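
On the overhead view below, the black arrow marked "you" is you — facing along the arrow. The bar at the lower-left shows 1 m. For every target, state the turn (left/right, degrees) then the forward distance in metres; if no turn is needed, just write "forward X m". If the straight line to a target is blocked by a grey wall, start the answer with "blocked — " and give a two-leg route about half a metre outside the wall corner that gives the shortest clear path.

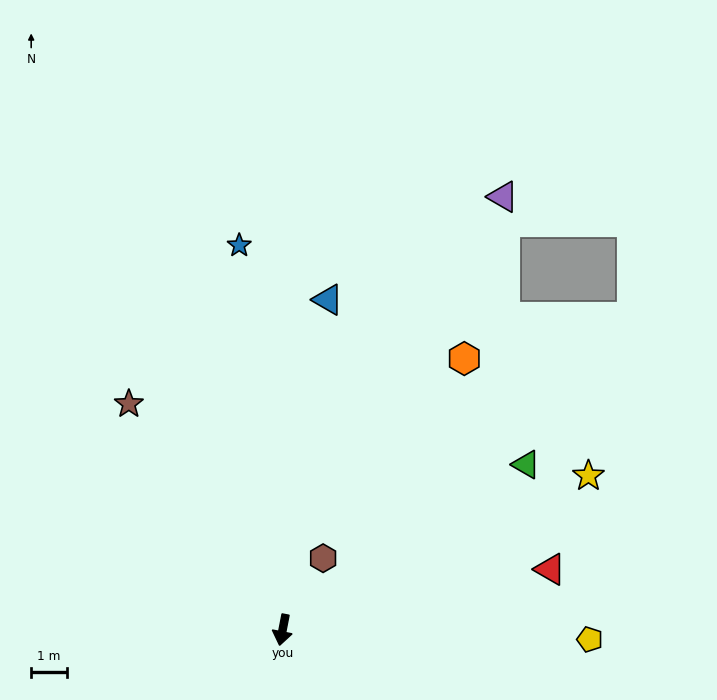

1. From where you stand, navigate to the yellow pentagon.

turn left 99°, forward 8.6 m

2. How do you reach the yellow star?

turn left 128°, forward 9.5 m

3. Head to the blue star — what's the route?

turn right 163°, forward 10.8 m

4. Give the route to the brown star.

turn right 135°, forward 7.6 m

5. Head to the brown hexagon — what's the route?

turn left 162°, forward 2.3 m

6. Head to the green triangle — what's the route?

turn left 135°, forward 8.2 m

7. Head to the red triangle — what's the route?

turn left 114°, forward 7.6 m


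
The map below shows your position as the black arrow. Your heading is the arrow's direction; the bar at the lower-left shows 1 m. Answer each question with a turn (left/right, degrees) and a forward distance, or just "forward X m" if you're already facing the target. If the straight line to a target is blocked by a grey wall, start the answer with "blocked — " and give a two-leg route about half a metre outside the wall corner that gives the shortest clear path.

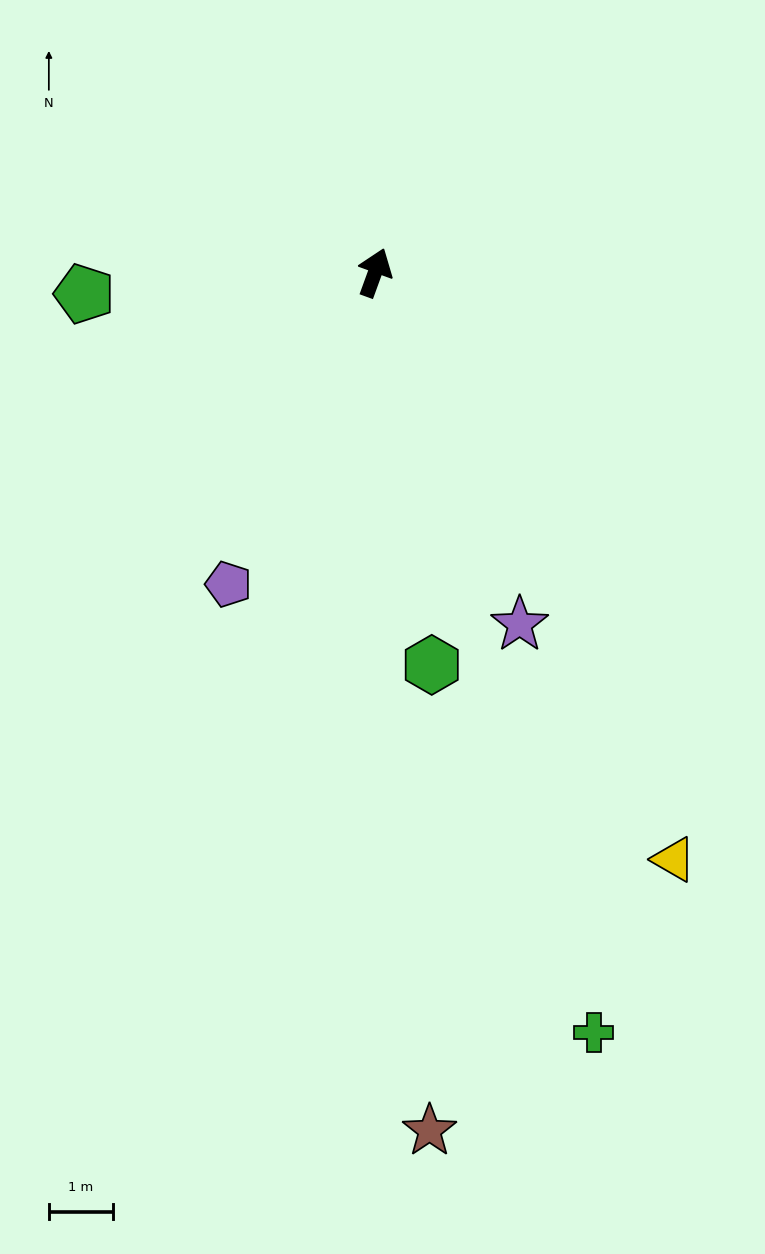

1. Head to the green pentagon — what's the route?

turn left 114°, forward 4.5 m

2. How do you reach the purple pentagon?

turn left 175°, forward 5.4 m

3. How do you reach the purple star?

turn right 138°, forward 5.9 m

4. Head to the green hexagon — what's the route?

turn right 152°, forward 6.2 m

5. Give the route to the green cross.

turn right 144°, forward 12.3 m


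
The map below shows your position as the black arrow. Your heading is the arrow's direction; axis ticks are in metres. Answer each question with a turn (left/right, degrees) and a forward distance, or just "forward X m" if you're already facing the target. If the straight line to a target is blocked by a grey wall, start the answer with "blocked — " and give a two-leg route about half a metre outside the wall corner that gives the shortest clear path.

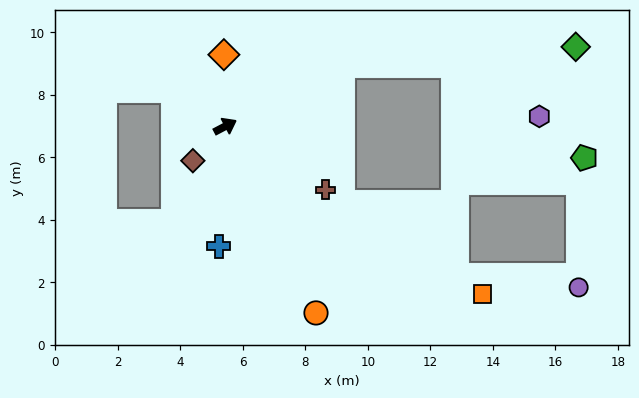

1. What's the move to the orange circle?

turn right 92°, forward 6.6 m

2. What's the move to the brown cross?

turn right 60°, forward 3.8 m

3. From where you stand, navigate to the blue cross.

turn right 121°, forward 3.8 m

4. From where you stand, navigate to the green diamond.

blocked — forward 4.2 m, then turn right 23°, forward 7.5 m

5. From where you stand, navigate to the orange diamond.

turn left 63°, forward 2.3 m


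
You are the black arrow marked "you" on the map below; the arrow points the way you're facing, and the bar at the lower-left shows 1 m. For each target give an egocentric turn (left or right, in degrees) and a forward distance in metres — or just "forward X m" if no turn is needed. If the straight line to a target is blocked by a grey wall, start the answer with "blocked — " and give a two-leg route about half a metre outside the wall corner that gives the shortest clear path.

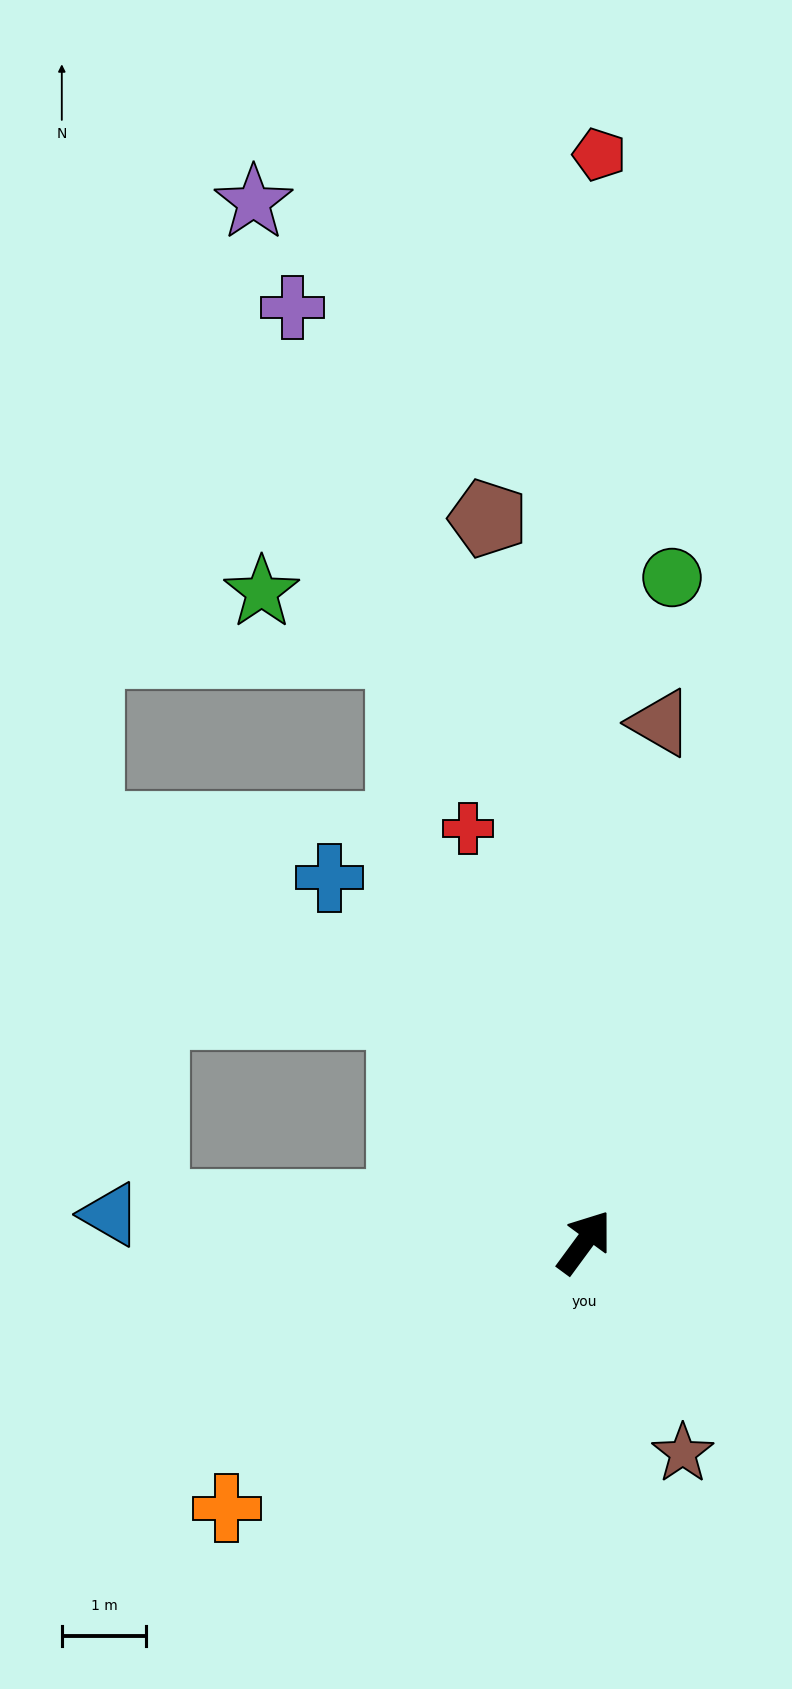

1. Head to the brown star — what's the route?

turn right 119°, forward 2.8 m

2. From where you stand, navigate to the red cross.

turn left 52°, forward 5.1 m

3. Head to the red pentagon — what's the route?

turn left 36°, forward 12.9 m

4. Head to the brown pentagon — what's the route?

turn left 44°, forward 8.6 m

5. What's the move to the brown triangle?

turn left 28°, forward 6.2 m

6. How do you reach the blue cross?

turn left 71°, forward 5.3 m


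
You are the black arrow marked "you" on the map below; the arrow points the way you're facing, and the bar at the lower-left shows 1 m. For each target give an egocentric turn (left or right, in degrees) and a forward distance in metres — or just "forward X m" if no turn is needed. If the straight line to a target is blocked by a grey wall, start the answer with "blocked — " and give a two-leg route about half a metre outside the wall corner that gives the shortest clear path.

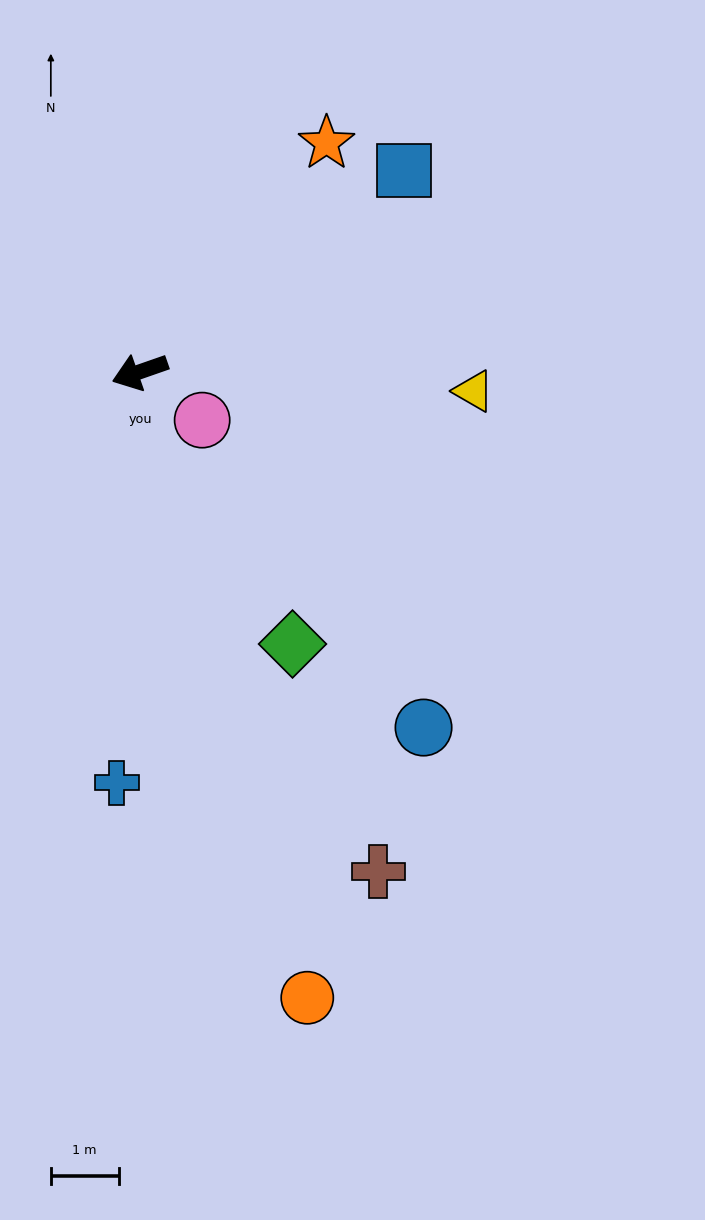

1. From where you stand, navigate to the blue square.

turn right 162°, forward 4.9 m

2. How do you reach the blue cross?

turn left 68°, forward 6.1 m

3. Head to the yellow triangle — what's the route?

turn left 157°, forward 4.9 m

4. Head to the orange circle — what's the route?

turn left 86°, forward 9.6 m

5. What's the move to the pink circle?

turn left 123°, forward 1.2 m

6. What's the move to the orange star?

turn right 148°, forward 4.4 m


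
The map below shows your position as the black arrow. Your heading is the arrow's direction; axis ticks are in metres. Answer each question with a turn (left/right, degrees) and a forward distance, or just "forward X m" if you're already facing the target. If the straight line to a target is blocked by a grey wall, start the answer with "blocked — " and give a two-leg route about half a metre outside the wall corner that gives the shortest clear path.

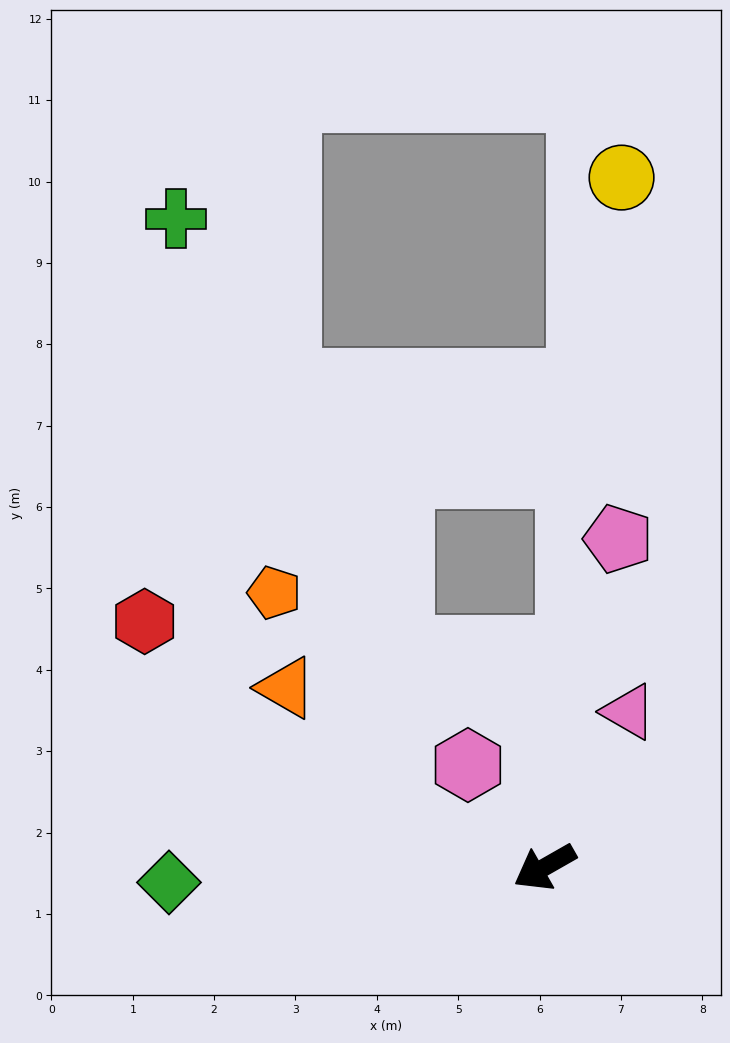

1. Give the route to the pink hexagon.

turn right 83°, forward 1.6 m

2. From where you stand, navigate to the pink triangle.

turn right 148°, forward 2.2 m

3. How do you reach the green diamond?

turn right 27°, forward 4.6 m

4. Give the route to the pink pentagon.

turn right 132°, forward 4.1 m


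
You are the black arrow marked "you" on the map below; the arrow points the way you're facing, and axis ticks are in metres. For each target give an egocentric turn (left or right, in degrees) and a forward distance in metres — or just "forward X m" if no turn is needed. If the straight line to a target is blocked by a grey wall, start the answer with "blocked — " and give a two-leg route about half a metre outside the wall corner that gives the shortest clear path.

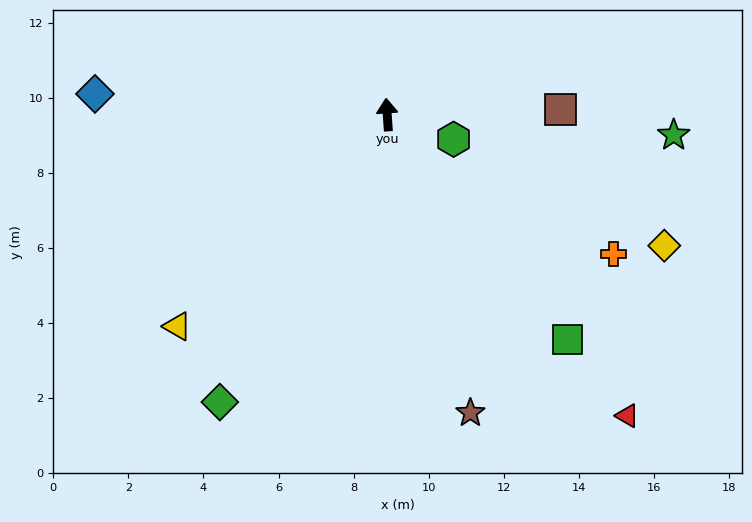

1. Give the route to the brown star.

turn right 168°, forward 8.2 m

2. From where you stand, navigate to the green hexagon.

turn right 114°, forward 1.9 m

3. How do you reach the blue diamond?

turn left 82°, forward 7.8 m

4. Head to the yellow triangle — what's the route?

turn left 131°, forward 7.9 m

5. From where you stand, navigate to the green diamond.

turn left 146°, forward 8.9 m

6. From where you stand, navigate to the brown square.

turn right 92°, forward 4.6 m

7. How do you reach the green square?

turn right 145°, forward 7.7 m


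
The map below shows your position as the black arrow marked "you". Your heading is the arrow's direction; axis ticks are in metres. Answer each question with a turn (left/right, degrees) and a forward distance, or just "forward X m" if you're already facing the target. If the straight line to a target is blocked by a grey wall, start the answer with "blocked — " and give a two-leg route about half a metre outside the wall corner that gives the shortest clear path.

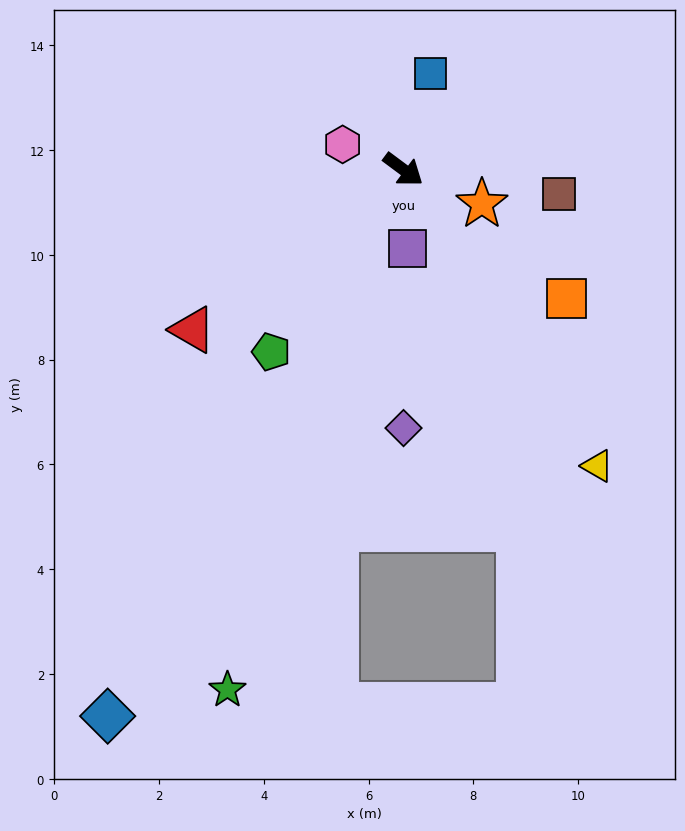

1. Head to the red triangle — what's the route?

turn right 106°, forward 5.1 m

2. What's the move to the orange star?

turn left 13°, forward 1.6 m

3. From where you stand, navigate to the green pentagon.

turn right 89°, forward 4.3 m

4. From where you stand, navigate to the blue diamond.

turn right 82°, forward 11.9 m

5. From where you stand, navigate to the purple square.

turn right 50°, forward 1.5 m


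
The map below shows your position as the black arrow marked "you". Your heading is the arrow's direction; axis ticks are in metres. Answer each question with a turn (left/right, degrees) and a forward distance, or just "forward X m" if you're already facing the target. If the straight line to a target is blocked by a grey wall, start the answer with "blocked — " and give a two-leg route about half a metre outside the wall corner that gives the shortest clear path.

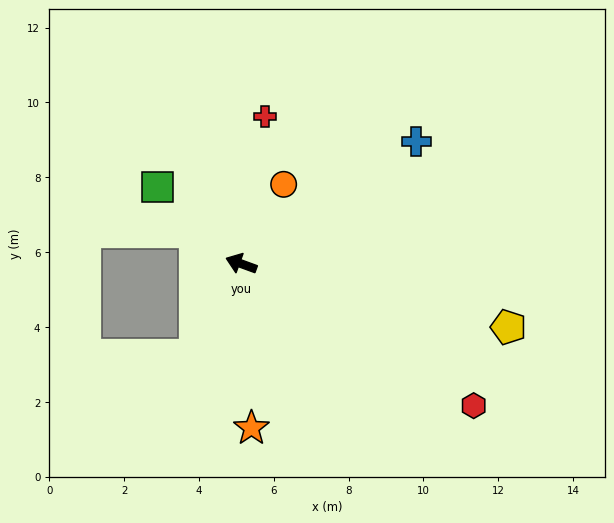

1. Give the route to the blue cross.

turn right 125°, forward 5.7 m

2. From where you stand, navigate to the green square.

turn right 22°, forward 3.0 m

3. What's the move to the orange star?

turn left 114°, forward 4.4 m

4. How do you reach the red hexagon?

turn left 169°, forward 7.3 m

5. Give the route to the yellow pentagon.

turn right 173°, forward 7.3 m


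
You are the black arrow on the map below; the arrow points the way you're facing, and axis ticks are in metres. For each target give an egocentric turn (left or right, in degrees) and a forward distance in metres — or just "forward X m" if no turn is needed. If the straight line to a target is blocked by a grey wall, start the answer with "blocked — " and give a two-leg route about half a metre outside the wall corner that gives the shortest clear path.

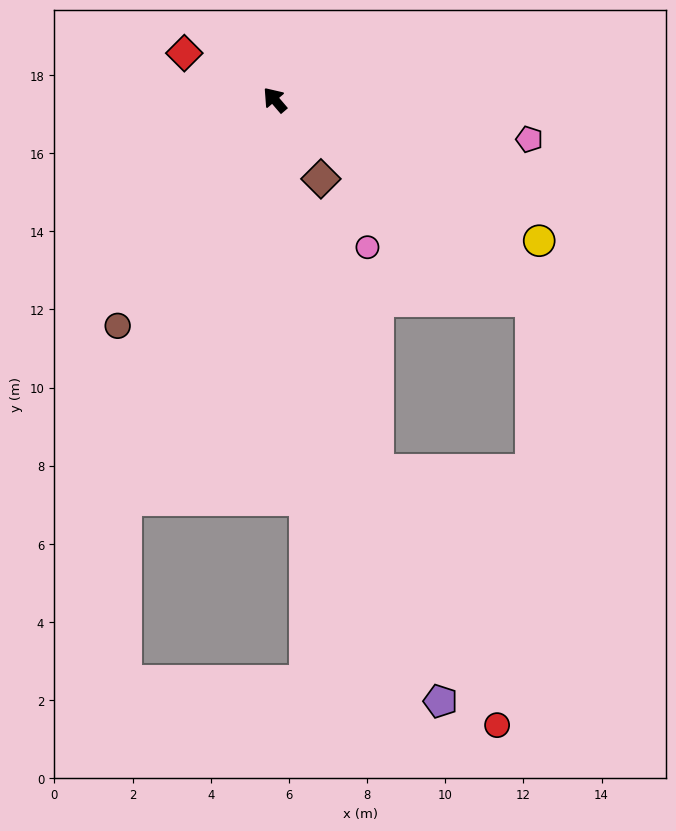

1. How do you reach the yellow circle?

turn right 159°, forward 7.7 m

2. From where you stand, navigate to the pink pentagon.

turn right 139°, forward 6.6 m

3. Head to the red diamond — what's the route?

turn left 22°, forward 2.6 m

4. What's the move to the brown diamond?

turn left 170°, forward 2.3 m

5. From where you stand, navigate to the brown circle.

turn left 105°, forward 7.0 m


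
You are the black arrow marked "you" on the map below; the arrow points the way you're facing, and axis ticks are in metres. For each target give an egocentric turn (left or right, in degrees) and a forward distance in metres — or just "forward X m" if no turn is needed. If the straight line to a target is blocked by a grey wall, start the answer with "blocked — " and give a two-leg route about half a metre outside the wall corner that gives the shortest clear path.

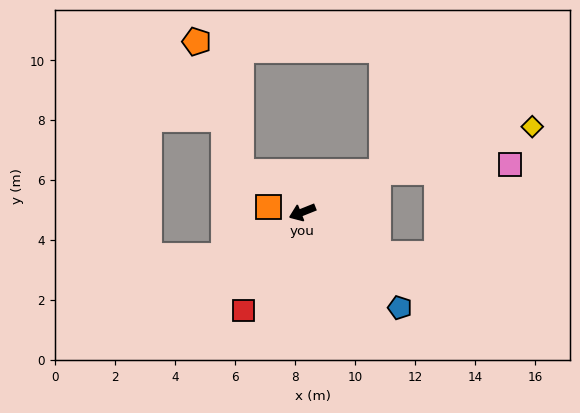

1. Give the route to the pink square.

blocked — turn right 174°, forward 2.9 m, then turn right 24°, forward 4.4 m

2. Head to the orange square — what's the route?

turn right 31°, forward 1.1 m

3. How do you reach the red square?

turn left 37°, forward 3.8 m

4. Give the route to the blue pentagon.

turn left 114°, forward 4.6 m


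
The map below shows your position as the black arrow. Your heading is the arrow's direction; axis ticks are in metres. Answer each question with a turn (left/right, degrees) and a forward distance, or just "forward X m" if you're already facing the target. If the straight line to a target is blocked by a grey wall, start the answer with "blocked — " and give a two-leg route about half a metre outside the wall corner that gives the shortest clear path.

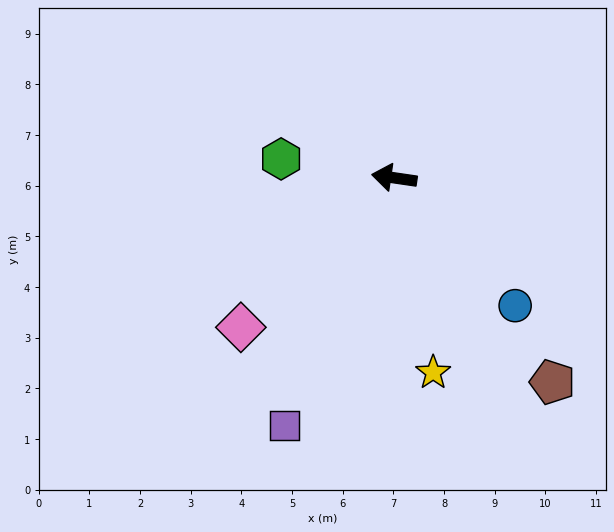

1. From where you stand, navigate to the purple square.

turn left 74°, forward 5.3 m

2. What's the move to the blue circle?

turn left 142°, forward 3.5 m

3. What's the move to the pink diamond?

turn left 53°, forward 4.2 m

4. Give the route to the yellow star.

turn left 110°, forward 3.9 m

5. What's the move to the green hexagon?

forward 2.3 m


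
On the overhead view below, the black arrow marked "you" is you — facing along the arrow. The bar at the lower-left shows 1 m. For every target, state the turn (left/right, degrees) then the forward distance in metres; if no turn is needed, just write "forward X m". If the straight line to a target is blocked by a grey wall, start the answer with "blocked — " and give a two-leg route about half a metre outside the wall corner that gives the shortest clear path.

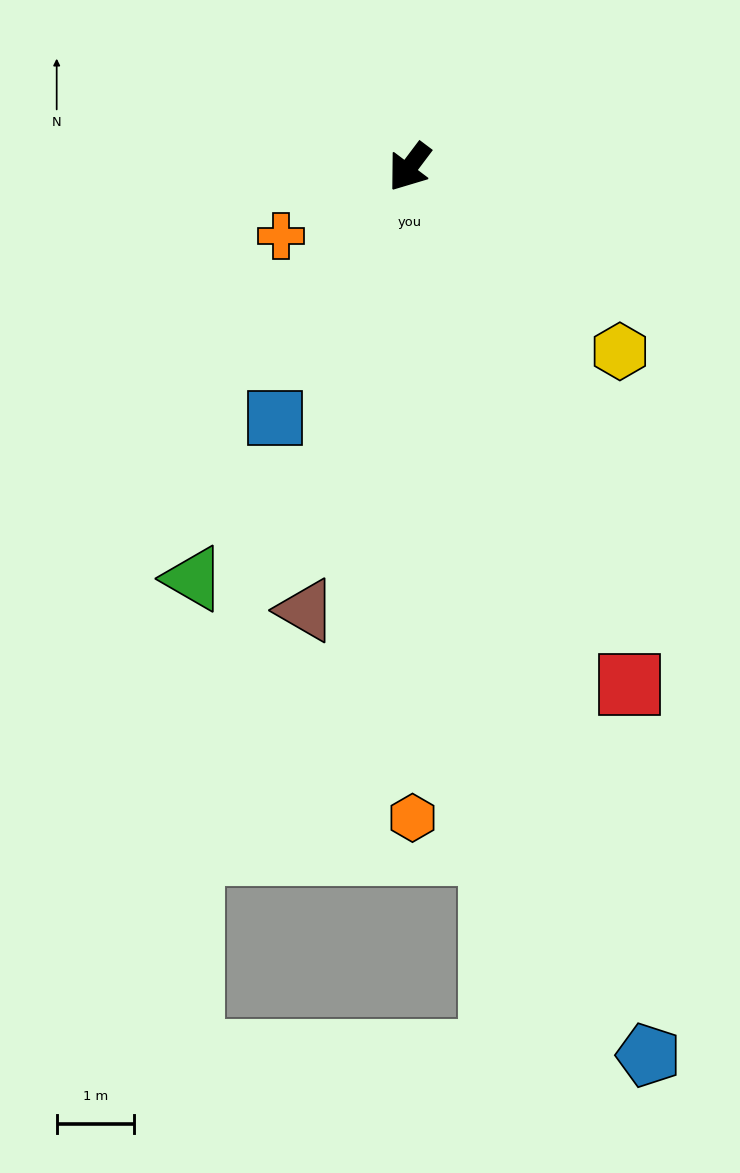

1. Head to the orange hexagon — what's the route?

turn left 37°, forward 8.4 m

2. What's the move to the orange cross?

turn right 25°, forward 1.9 m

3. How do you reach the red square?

turn left 60°, forward 7.3 m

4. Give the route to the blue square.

turn left 9°, forward 3.7 m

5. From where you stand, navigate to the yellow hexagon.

turn left 86°, forward 3.6 m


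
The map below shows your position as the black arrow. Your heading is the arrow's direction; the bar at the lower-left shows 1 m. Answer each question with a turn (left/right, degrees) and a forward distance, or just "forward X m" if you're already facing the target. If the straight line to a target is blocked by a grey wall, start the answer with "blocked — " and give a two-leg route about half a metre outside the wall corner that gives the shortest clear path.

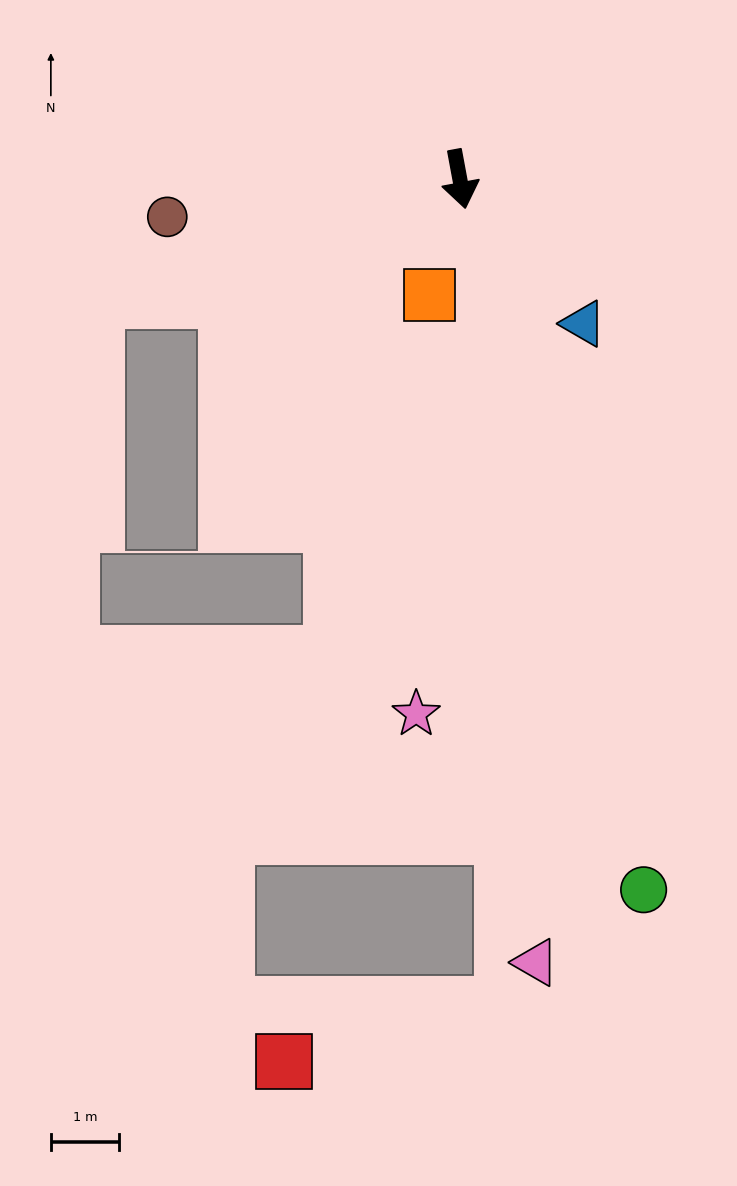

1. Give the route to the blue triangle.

turn left 30°, forward 2.8 m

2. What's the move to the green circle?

turn left 4°, forward 10.8 m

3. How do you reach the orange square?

turn right 25°, forward 1.8 m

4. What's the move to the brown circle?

turn right 93°, forward 4.3 m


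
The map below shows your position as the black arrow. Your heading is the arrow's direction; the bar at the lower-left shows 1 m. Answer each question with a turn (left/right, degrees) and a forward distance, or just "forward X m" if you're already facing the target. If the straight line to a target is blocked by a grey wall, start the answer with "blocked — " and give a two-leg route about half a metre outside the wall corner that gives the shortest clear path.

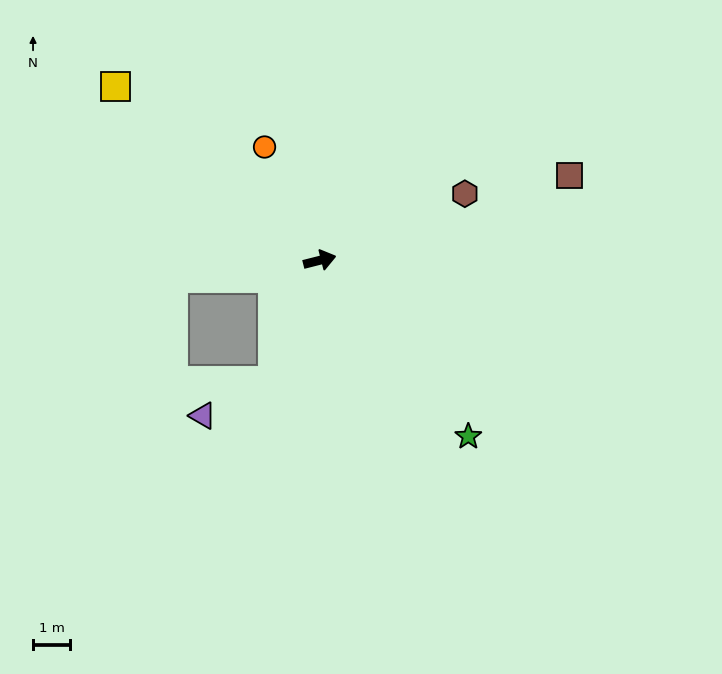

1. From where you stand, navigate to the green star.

turn right 64°, forward 6.2 m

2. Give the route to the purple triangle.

blocked — turn right 125°, forward 3.5 m, then turn right 44°, forward 2.1 m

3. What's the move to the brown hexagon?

turn left 10°, forward 4.3 m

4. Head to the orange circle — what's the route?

turn left 102°, forward 3.4 m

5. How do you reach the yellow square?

turn left 125°, forward 7.2 m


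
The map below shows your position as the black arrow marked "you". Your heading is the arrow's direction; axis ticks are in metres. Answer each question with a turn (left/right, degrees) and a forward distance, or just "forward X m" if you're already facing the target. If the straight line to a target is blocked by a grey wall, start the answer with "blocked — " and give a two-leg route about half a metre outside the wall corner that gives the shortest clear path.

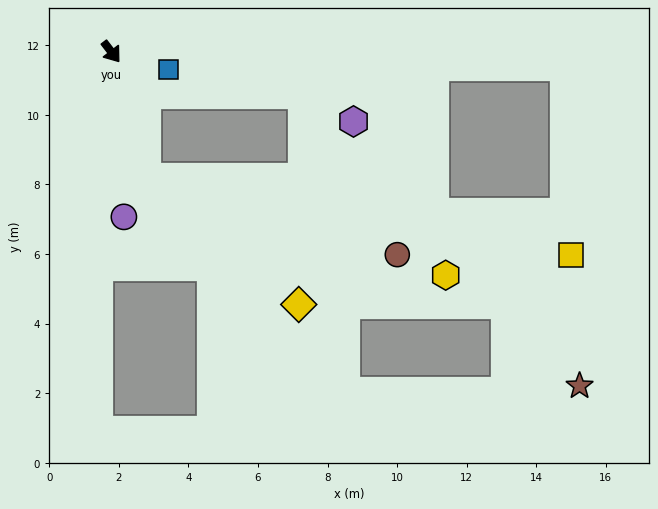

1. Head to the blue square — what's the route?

turn left 35°, forward 1.7 m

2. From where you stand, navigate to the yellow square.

blocked — turn right 22°, forward 3.8 m, then turn left 64°, forward 12.4 m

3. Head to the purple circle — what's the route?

turn right 33°, forward 4.8 m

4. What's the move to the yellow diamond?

blocked — turn right 22°, forward 3.8 m, then turn left 35°, forward 5.7 m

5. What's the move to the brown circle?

blocked — turn right 22°, forward 3.8 m, then turn left 57°, forward 7.5 m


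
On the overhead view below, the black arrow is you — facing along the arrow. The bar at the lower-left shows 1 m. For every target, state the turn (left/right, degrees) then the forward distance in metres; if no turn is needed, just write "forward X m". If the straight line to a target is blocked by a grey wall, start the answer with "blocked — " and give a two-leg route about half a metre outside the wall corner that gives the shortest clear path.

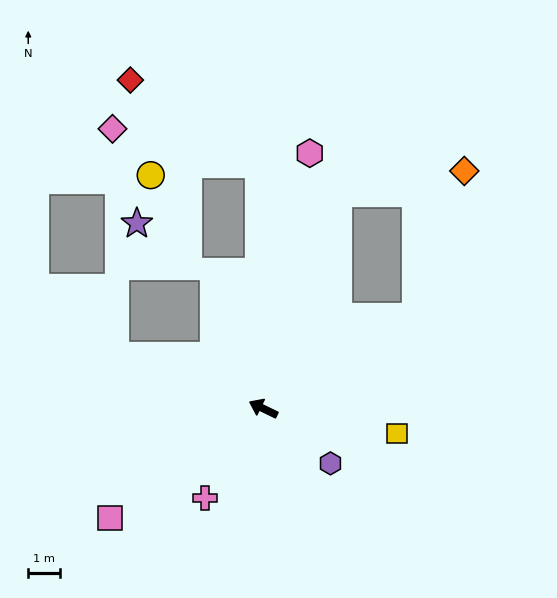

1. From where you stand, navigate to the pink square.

turn left 61°, forward 5.9 m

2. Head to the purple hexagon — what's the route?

turn left 167°, forward 2.7 m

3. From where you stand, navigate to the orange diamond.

blocked — turn right 123°, forward 5.6 m, then turn left 40°, forward 4.8 m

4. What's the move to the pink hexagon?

turn right 74°, forward 8.2 m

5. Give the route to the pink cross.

turn left 83°, forward 3.4 m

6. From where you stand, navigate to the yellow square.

turn right 165°, forward 4.3 m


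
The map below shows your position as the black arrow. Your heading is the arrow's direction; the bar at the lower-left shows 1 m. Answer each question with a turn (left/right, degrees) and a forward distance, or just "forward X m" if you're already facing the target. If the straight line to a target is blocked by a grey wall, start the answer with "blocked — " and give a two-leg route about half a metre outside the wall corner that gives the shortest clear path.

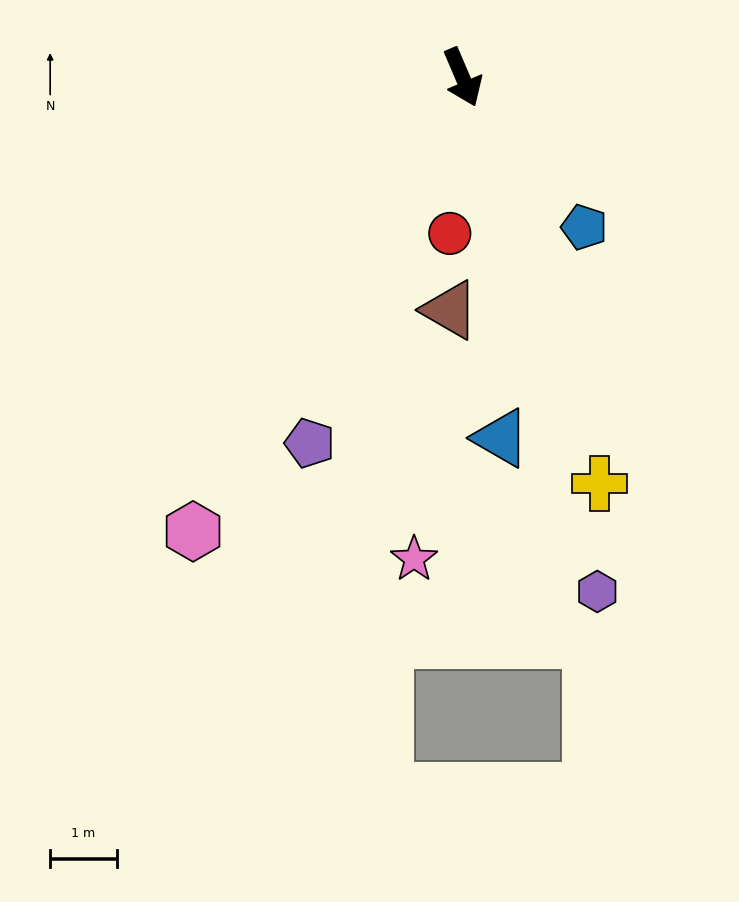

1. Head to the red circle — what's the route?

turn right 28°, forward 2.3 m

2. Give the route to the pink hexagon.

turn right 54°, forward 7.9 m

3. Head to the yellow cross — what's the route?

turn right 4°, forward 6.4 m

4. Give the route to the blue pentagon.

turn left 16°, forward 2.9 m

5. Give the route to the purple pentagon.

turn right 46°, forward 5.9 m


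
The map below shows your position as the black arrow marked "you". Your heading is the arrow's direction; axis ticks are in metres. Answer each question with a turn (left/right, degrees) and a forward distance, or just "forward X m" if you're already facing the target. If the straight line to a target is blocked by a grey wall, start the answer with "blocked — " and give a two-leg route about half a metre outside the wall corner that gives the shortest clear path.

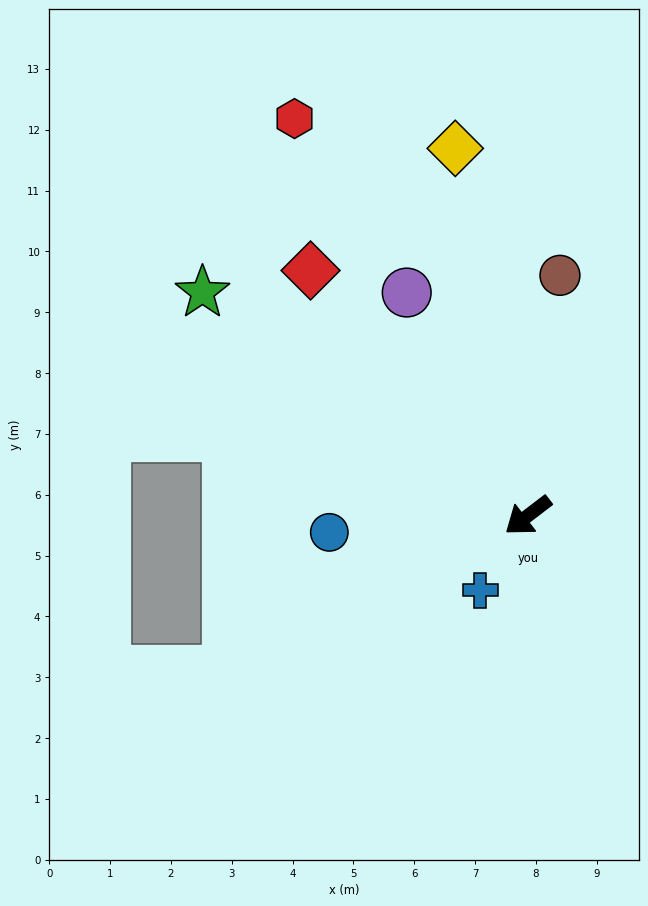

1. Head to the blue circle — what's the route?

turn right 33°, forward 3.3 m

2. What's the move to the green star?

turn right 72°, forward 6.5 m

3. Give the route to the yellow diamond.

turn right 116°, forward 6.2 m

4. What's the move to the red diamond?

turn right 86°, forward 5.4 m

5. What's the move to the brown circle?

turn right 135°, forward 4.0 m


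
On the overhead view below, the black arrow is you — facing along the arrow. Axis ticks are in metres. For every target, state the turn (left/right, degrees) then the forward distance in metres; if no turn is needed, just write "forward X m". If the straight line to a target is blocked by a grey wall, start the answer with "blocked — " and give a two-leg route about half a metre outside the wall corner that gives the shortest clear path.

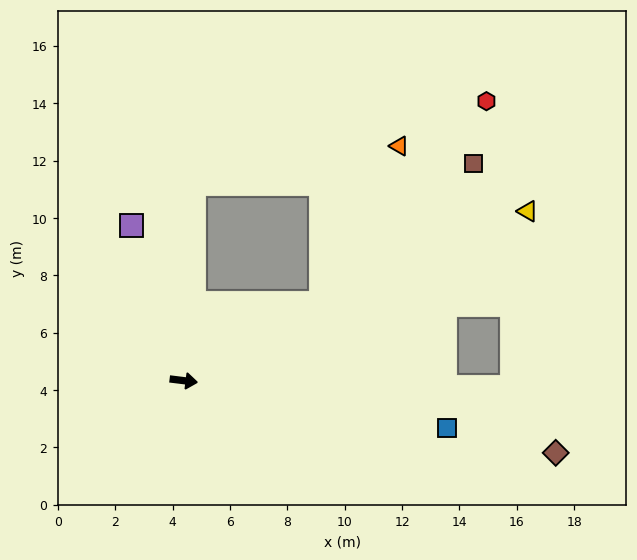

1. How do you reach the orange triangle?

blocked — turn left 37°, forward 5.5 m, then turn left 33°, forward 6.1 m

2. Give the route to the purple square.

turn left 116°, forward 5.7 m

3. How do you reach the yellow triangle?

turn left 33°, forward 13.4 m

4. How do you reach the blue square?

turn right 3°, forward 9.3 m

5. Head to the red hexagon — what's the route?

blocked — turn left 37°, forward 5.5 m, then turn left 21°, forward 9.1 m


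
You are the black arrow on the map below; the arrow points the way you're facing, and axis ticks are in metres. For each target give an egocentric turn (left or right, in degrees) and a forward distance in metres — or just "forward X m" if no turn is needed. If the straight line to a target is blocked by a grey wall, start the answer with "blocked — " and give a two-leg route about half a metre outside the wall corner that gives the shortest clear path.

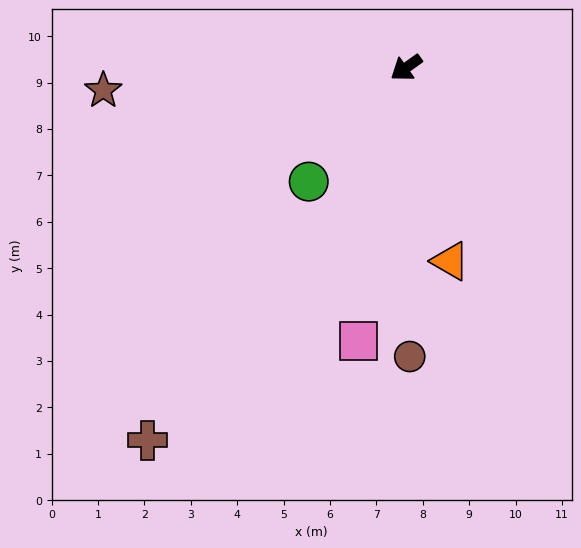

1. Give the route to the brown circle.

turn left 55°, forward 6.2 m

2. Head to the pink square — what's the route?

turn left 45°, forward 6.0 m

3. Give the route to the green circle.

turn left 14°, forward 3.2 m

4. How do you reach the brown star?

turn right 31°, forward 6.5 m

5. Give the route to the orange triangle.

turn left 67°, forward 4.3 m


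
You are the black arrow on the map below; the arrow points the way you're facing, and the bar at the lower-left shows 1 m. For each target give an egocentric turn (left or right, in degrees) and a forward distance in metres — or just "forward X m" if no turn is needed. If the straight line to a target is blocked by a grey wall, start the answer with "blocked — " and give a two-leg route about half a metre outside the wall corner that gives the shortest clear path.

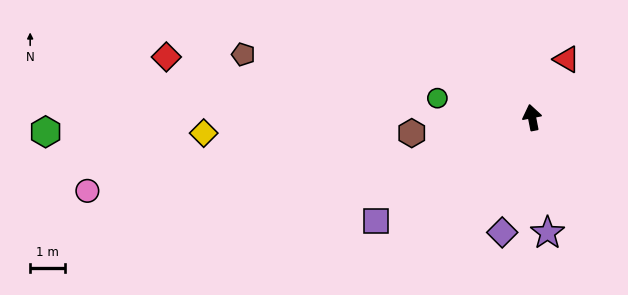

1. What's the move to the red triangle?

turn right 42°, forward 2.0 m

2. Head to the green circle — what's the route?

turn left 67°, forward 2.8 m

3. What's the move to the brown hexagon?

turn left 86°, forward 3.5 m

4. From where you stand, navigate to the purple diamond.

turn left 154°, forward 3.5 m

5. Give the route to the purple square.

turn left 113°, forward 5.4 m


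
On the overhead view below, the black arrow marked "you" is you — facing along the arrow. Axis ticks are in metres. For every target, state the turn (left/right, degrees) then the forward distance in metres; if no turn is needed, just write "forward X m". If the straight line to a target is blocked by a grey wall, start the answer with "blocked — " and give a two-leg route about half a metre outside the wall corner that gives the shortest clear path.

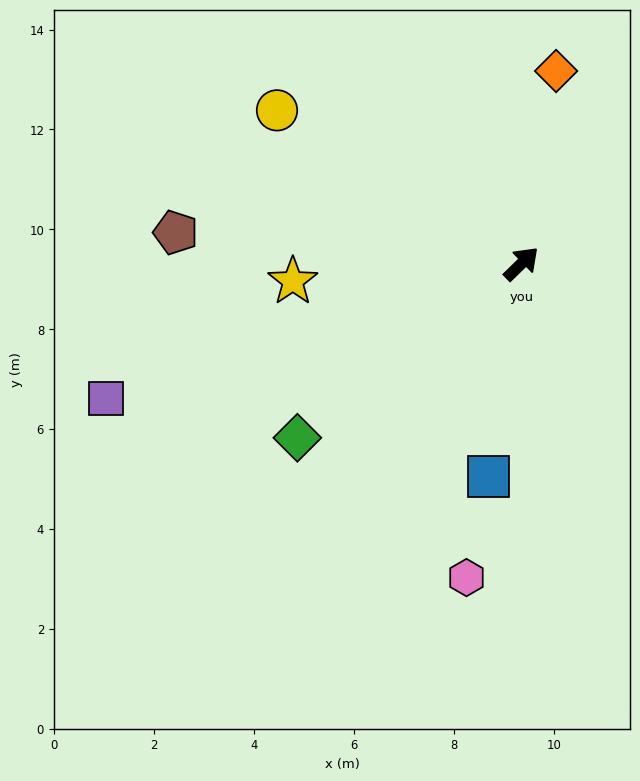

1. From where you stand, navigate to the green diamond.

turn left 174°, forward 5.7 m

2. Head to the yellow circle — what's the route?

turn left 104°, forward 5.8 m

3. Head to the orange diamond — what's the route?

turn left 36°, forward 3.9 m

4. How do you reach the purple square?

turn left 154°, forward 8.7 m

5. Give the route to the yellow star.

turn left 140°, forward 4.6 m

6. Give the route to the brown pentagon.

turn left 131°, forward 7.0 m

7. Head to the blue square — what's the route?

turn right 143°, forward 4.3 m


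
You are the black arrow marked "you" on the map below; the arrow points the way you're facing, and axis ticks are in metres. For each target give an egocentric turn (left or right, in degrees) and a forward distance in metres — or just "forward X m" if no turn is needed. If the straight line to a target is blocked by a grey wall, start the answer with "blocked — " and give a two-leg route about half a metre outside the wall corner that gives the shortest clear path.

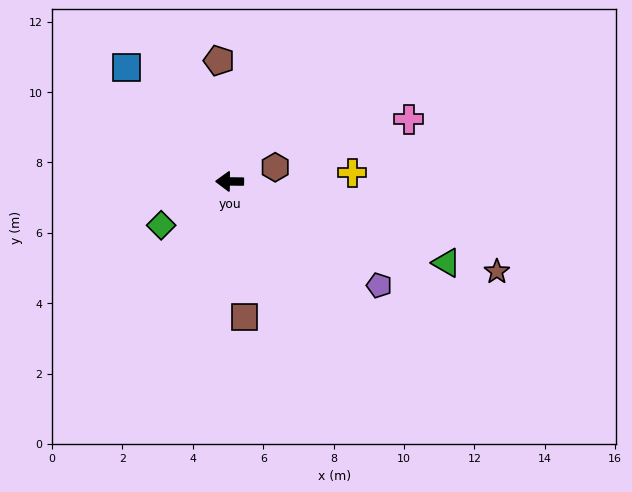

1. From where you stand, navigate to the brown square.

turn left 97°, forward 3.9 m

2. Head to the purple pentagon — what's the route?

turn left 146°, forward 5.2 m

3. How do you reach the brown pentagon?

turn right 84°, forward 3.4 m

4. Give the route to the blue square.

turn right 47°, forward 4.4 m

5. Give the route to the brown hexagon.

turn right 162°, forward 1.4 m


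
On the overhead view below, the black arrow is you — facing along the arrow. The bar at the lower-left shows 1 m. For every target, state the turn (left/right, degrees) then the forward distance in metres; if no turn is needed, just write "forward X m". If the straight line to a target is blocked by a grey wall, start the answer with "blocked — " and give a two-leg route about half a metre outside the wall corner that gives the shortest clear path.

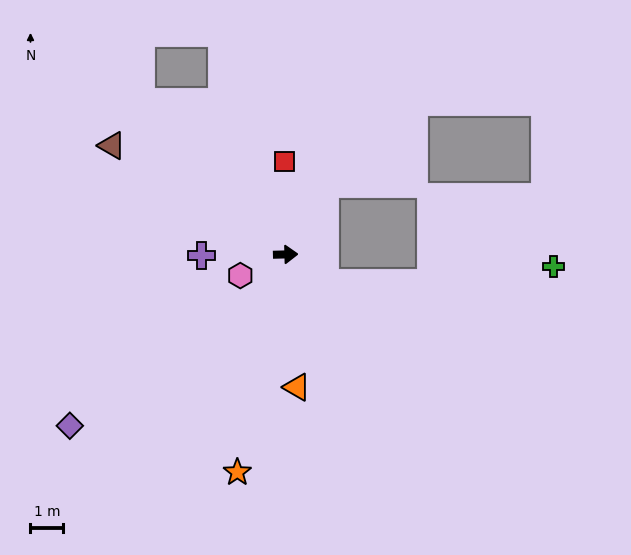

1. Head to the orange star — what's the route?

turn right 104°, forward 6.9 m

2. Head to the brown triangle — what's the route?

turn left 146°, forward 6.3 m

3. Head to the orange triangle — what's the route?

turn right 87°, forward 4.1 m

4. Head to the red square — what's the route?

turn left 89°, forward 2.8 m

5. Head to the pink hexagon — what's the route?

turn right 157°, forward 1.5 m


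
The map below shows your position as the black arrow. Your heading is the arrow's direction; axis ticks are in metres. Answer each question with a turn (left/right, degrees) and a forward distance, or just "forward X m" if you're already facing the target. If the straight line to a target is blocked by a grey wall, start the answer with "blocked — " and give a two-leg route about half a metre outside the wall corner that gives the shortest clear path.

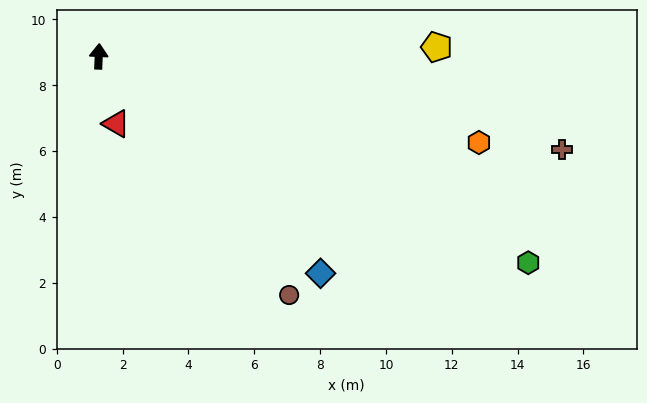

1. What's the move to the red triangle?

turn right 163°, forward 2.1 m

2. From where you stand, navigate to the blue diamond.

turn right 132°, forward 9.4 m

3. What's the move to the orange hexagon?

turn right 100°, forward 11.8 m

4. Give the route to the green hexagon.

turn right 113°, forward 14.5 m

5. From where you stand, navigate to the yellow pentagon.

turn right 86°, forward 10.3 m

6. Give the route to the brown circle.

turn right 139°, forward 9.3 m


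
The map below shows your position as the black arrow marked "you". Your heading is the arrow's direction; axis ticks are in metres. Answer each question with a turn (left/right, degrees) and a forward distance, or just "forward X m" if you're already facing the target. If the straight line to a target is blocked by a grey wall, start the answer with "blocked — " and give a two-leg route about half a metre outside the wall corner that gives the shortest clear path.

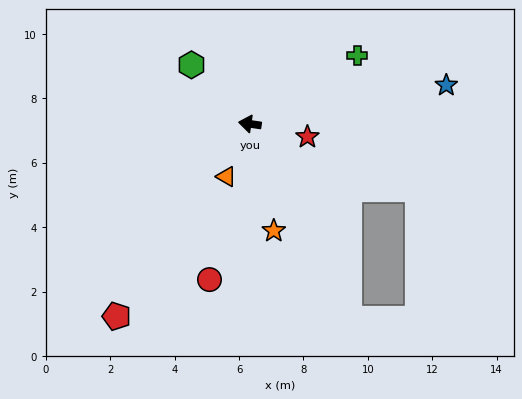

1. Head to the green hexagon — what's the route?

turn right 37°, forward 2.6 m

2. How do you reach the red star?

turn left 176°, forward 1.8 m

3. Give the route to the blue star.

turn right 161°, forward 6.2 m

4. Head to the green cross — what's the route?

turn right 139°, forward 4.0 m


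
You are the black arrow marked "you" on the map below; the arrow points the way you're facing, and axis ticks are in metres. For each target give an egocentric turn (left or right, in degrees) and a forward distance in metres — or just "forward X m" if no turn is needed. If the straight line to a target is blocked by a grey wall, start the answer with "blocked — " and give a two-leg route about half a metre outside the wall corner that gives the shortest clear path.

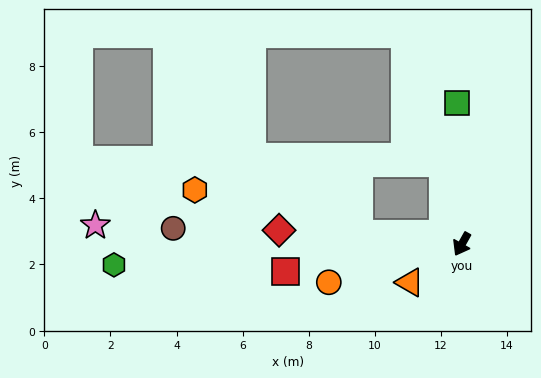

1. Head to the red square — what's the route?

turn right 52°, forward 5.4 m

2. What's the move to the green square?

turn right 149°, forward 4.3 m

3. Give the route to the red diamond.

turn right 65°, forward 5.5 m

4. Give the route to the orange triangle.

turn right 24°, forward 2.0 m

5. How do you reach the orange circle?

turn right 45°, forward 4.2 m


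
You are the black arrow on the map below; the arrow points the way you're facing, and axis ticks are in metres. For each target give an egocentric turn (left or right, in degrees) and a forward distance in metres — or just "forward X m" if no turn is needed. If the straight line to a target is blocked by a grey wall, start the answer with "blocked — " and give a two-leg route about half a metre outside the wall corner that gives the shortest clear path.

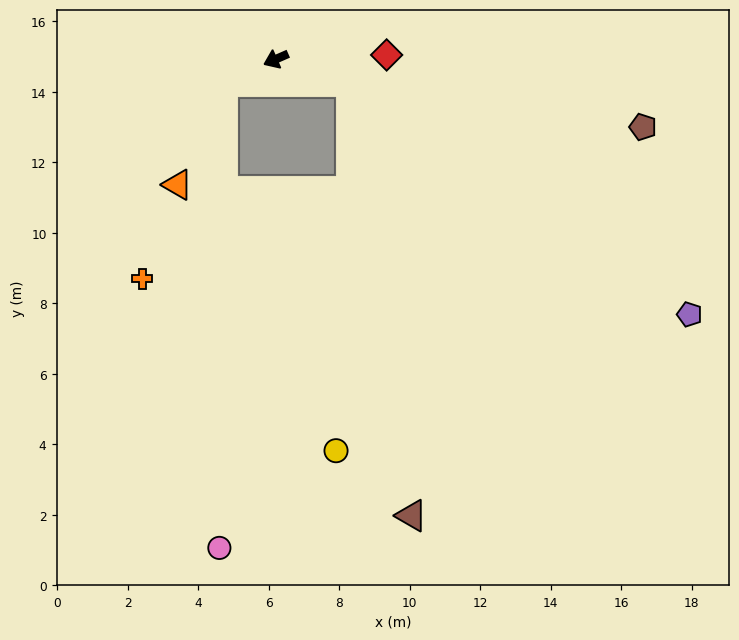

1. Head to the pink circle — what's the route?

blocked — forward 1.6 m, then turn left 66°, forward 13.2 m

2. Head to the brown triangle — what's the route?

blocked — turn left 139°, forward 2.2 m, then turn right 65°, forward 12.4 m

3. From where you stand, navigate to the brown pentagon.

turn left 146°, forward 10.6 m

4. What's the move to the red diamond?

turn left 159°, forward 3.1 m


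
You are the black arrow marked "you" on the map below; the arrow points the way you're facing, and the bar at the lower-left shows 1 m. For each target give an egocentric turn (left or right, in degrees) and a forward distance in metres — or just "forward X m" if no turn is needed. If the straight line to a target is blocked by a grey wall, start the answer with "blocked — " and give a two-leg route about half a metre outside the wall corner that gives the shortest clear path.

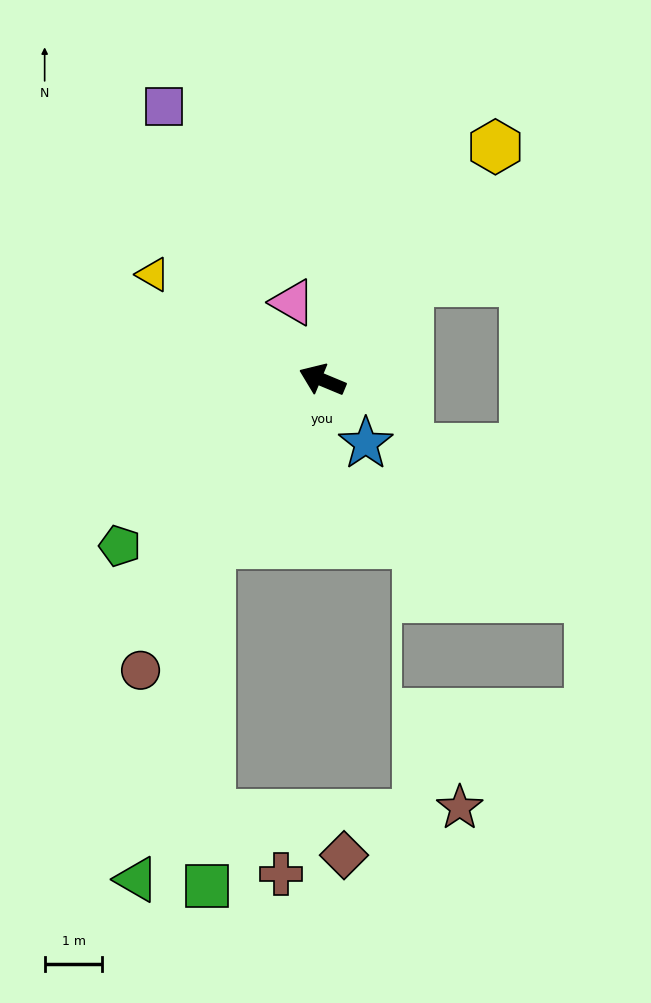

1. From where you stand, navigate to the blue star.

turn left 147°, forward 1.3 m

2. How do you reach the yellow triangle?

turn right 9°, forward 3.5 m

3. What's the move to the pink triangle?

turn right 46°, forward 1.4 m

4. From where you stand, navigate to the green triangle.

blocked — turn left 78°, forward 3.4 m, then turn left 22°, forward 6.0 m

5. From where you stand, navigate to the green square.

blocked — turn left 78°, forward 3.4 m, then turn left 34°, forward 5.9 m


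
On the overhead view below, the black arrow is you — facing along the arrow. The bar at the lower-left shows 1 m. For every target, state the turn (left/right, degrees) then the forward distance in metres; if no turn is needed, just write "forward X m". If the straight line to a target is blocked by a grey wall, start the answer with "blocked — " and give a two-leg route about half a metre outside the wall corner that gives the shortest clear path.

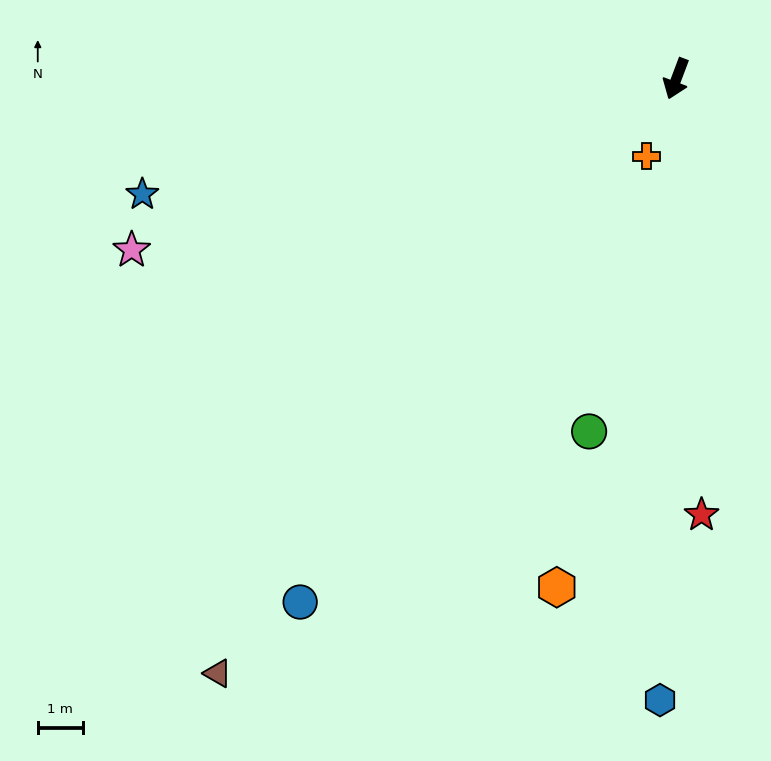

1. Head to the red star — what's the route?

turn left 24°, forward 9.7 m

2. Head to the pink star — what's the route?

turn right 52°, forward 12.7 m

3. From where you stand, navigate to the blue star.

turn right 57°, forward 12.1 m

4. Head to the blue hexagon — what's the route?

turn left 19°, forward 13.8 m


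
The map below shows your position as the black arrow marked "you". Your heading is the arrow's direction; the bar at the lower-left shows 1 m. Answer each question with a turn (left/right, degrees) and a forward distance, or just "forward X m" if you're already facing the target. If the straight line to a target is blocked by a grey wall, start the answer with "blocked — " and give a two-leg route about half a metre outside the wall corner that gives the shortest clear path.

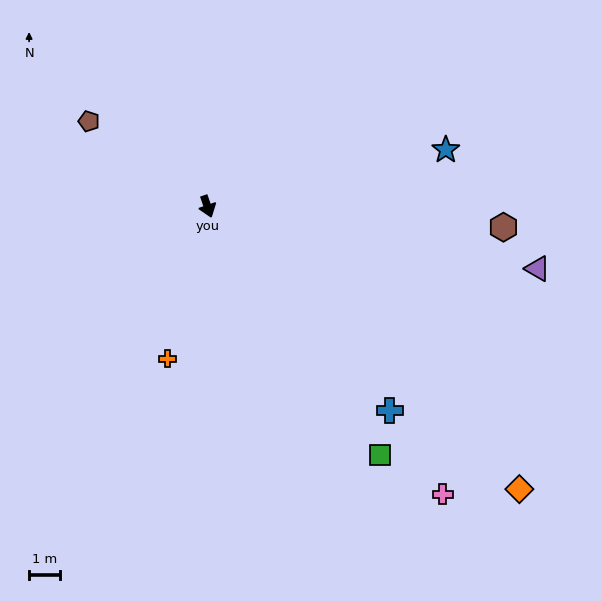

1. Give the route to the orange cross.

turn right 34°, forward 5.0 m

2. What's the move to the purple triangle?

turn left 60°, forward 10.8 m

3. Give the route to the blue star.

turn left 84°, forward 7.8 m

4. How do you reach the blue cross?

turn left 23°, forward 8.8 m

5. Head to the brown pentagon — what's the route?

turn right 145°, forward 4.7 m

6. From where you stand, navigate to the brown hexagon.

turn left 67°, forward 9.5 m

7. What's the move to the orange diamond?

turn left 29°, forward 13.5 m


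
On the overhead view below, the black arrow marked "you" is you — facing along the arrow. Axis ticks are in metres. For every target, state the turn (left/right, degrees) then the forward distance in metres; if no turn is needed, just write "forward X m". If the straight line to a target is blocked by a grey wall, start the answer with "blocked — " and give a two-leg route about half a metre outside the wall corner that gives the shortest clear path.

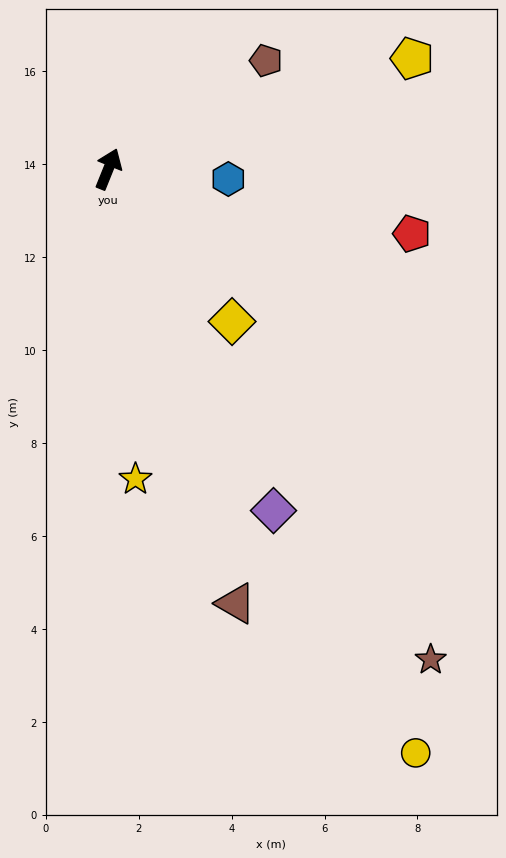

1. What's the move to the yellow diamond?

turn right 119°, forward 4.2 m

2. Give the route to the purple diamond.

turn right 132°, forward 8.2 m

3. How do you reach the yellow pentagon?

turn right 48°, forward 7.0 m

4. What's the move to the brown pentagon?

turn right 34°, forward 4.1 m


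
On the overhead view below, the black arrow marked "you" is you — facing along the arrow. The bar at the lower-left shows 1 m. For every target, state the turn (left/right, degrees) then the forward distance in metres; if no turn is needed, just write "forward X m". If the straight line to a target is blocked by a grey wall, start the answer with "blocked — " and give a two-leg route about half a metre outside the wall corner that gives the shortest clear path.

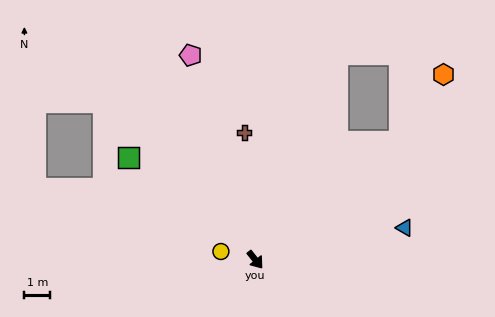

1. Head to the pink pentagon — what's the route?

turn left 159°, forward 8.3 m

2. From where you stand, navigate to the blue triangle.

turn left 64°, forward 5.9 m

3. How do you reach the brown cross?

turn left 147°, forward 5.0 m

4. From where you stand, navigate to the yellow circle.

turn right 142°, forward 1.4 m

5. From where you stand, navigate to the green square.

turn right 167°, forward 6.3 m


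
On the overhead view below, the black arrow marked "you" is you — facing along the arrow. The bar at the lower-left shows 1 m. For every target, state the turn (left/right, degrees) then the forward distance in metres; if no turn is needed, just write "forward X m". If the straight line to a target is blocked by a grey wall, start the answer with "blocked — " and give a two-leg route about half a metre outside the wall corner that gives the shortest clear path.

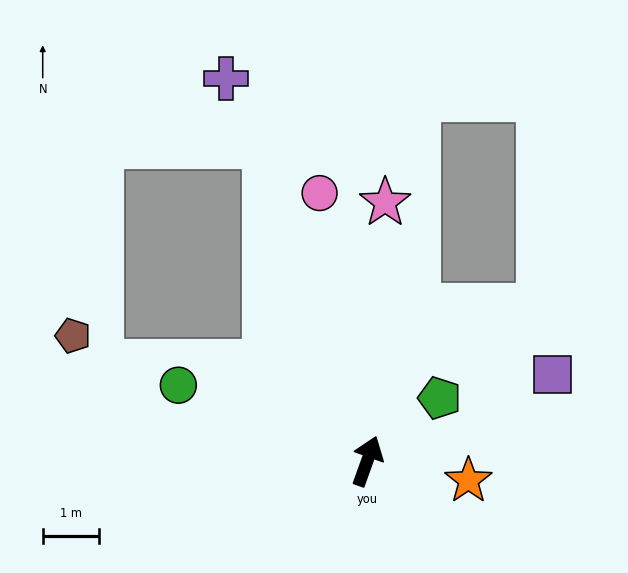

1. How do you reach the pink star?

turn left 16°, forward 4.6 m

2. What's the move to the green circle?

turn left 88°, forward 3.6 m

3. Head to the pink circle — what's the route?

turn left 30°, forward 4.9 m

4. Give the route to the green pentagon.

turn right 29°, forward 1.7 m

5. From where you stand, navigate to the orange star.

turn right 81°, forward 1.8 m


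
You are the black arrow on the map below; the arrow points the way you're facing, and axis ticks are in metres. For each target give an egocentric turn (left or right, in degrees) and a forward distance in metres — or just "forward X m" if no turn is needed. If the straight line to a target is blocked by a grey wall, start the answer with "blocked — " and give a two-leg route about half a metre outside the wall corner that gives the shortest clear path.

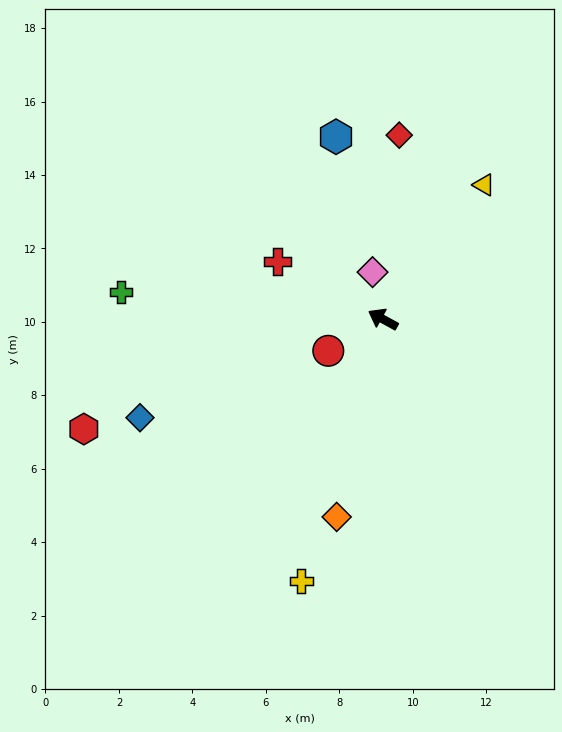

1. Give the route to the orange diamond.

turn left 105°, forward 5.5 m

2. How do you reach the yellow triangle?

turn right 98°, forward 4.6 m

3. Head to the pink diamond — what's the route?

turn right 49°, forward 1.3 m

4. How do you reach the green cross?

turn left 23°, forward 7.2 m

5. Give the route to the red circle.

turn left 59°, forward 1.7 m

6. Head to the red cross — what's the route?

forward 3.3 m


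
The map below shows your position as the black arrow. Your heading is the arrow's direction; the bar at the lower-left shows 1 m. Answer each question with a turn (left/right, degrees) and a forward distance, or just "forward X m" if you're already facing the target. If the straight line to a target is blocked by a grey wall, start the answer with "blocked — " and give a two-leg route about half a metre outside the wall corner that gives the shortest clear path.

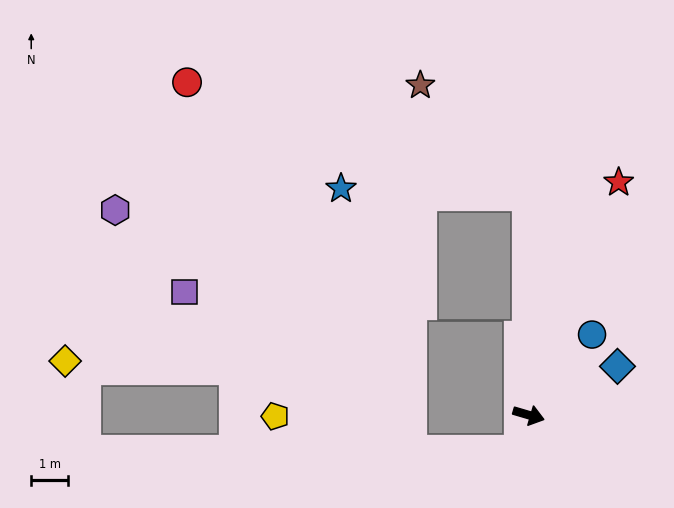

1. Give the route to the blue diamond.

turn left 45°, forward 2.8 m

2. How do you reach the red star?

turn left 85°, forward 6.8 m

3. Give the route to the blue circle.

turn left 68°, forward 2.8 m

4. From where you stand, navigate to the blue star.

blocked — turn left 107°, forward 6.0 m, then turn left 87°, forward 5.1 m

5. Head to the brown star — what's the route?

blocked — turn left 107°, forward 6.0 m, then turn left 43°, forward 4.2 m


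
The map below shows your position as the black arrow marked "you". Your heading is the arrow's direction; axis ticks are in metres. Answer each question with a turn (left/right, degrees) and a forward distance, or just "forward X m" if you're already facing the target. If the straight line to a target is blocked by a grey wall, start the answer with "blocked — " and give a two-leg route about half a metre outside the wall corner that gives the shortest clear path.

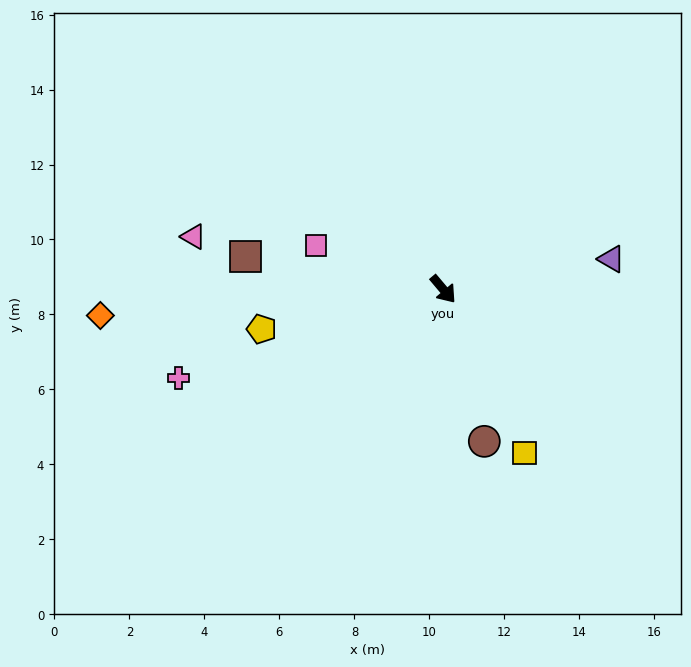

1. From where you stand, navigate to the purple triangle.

turn left 60°, forward 4.6 m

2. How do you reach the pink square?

turn right 149°, forward 3.6 m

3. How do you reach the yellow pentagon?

turn right 118°, forward 5.0 m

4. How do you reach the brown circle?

turn right 25°, forward 4.2 m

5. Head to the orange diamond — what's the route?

turn right 126°, forward 9.2 m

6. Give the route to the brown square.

turn right 139°, forward 5.3 m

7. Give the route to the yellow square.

turn right 14°, forward 4.9 m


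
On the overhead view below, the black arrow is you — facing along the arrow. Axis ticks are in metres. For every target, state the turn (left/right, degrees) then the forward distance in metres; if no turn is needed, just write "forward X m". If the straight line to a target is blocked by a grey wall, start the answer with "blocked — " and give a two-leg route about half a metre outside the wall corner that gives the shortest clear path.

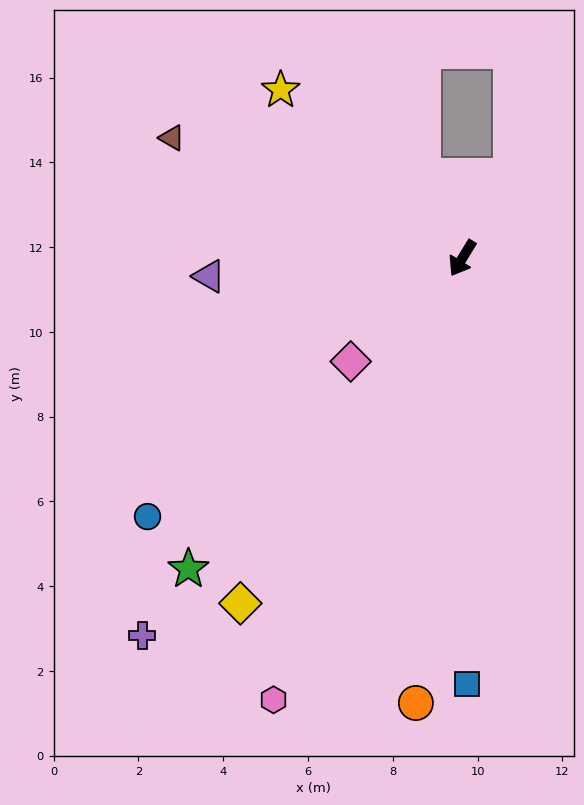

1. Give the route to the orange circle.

turn left 25°, forward 10.6 m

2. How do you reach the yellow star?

turn right 101°, forward 5.8 m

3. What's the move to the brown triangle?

turn right 81°, forward 7.4 m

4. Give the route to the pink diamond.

turn right 16°, forward 3.6 m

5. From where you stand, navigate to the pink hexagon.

turn left 8°, forward 11.3 m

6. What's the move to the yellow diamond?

forward 9.7 m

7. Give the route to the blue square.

turn left 32°, forward 10.1 m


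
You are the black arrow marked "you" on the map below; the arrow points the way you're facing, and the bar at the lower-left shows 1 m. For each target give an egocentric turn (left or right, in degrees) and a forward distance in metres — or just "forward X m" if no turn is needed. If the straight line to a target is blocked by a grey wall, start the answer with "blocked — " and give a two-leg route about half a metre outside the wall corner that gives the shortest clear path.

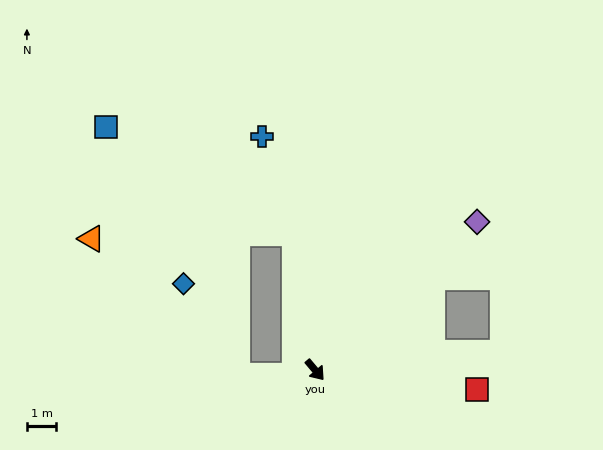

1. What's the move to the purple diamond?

turn left 92°, forward 7.4 m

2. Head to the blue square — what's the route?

blocked — turn left 149°, forward 4.7 m, then turn left 51°, forward 7.3 m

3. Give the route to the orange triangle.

blocked — turn left 149°, forward 4.7 m, then turn left 82°, forward 6.9 m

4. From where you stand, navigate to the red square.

turn left 43°, forward 5.5 m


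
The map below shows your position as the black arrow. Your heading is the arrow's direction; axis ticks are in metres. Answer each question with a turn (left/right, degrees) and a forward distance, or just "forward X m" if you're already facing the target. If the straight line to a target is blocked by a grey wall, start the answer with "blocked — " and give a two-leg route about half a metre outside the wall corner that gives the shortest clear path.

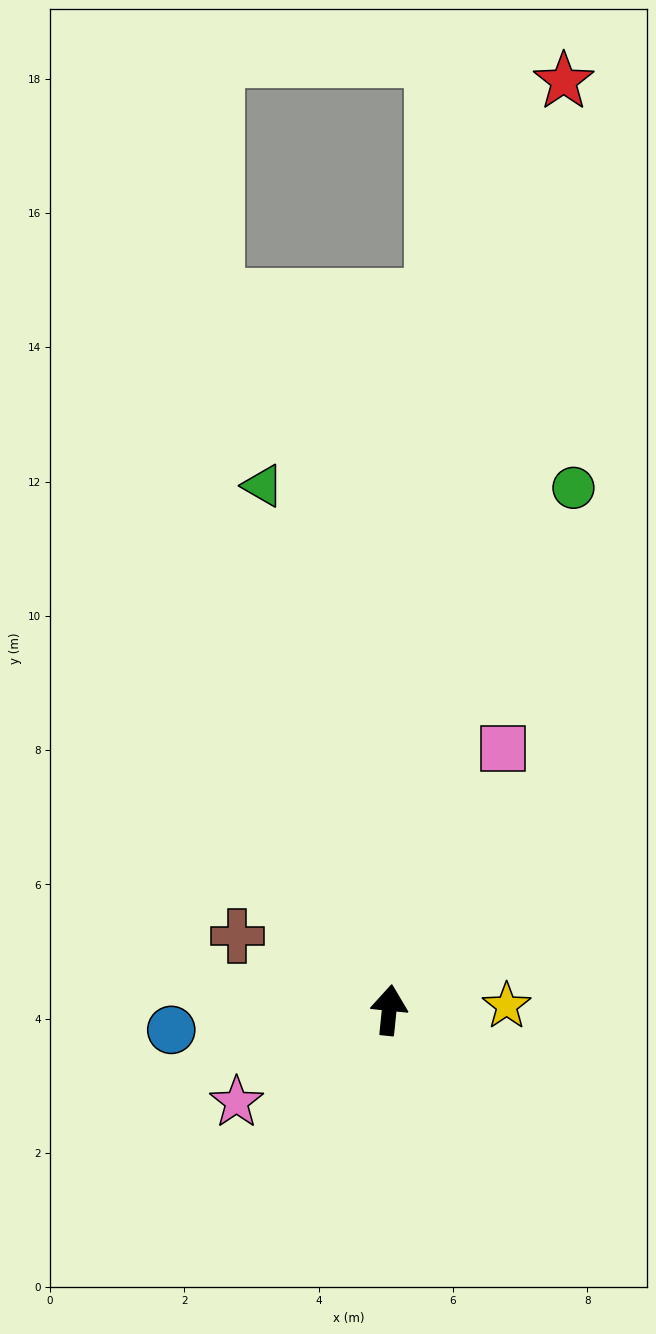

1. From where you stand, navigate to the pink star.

turn left 127°, forward 2.7 m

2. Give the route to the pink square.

turn right 18°, forward 4.2 m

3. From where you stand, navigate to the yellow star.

turn right 82°, forward 1.7 m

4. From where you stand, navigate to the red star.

turn right 5°, forward 14.1 m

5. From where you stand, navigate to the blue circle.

turn left 101°, forward 3.3 m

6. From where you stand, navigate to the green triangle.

turn left 19°, forward 8.0 m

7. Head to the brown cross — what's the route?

turn left 70°, forward 2.5 m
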